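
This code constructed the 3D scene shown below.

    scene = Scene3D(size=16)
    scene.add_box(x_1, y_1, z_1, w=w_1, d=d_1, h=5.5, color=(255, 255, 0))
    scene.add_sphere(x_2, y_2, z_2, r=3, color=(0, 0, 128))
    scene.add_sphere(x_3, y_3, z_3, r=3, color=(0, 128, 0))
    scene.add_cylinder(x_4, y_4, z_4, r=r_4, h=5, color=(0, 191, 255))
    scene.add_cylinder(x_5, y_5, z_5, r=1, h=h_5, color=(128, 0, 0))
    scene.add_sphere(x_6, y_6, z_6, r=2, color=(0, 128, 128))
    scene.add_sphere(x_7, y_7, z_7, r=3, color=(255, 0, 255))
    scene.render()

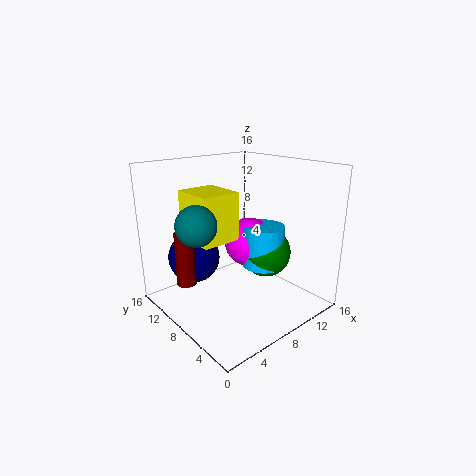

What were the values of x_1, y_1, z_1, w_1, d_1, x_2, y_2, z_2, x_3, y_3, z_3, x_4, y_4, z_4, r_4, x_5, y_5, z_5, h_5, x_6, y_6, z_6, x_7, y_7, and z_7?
x_1 = 4
y_1 = 8.5
z_1 = 7.5
w_1 = 4.5
d_1 = 5
x_2 = 5
y_2 = 12.5
z_2 = 5
x_3 = 12.5
y_3 = 8
z_3 = 5
x_4 = 12
y_4 = 8
z_4 = 3.5
r_4 = 2.5
x_5 = 1.5
y_5 = 8.5
z_5 = 4.5
h_5 = 5.5
x_6 = 2
y_6 = 7
z_6 = 11
x_7 = 11.5
y_7 = 10
z_7 = 6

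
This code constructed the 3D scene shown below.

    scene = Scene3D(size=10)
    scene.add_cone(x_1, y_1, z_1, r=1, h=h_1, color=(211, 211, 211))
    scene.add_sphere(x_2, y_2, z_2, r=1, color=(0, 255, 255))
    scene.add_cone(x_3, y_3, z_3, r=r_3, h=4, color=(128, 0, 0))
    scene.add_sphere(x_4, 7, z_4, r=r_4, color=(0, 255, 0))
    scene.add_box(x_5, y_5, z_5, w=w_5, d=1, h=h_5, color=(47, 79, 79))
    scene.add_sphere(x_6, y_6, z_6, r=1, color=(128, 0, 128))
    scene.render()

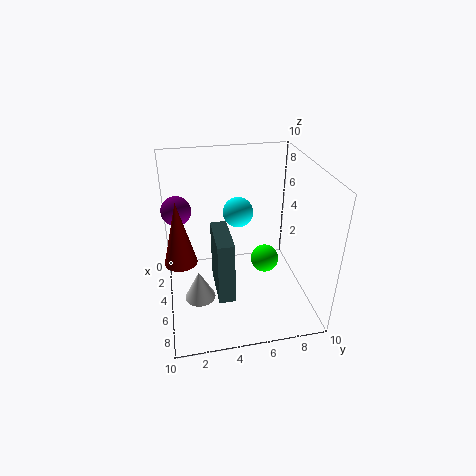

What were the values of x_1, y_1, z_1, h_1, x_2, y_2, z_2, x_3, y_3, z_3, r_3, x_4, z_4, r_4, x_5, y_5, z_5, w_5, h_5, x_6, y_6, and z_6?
x_1 = 7, y_1 = 2, z_1 = 2, h_1 = 2, x_2 = 5, y_2 = 5, z_2 = 7, x_3 = 7, y_3 = 1, z_3 = 5, r_3 = 1, x_4 = 5, z_4 = 3, r_4 = 1, x_5 = 6, y_5 = 3, z_5 = 3, w_5 = 3, h_5 = 4, x_6 = 4, y_6 = 1, z_6 = 7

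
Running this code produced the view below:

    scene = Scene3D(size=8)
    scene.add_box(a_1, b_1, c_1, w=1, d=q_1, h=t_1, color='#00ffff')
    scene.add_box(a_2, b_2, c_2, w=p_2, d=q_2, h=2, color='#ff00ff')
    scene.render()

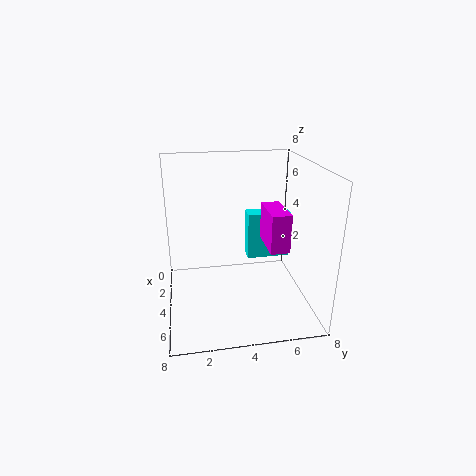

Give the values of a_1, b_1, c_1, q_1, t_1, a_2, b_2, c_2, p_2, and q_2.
a_1 = 2.25; b_1 = 4.75; c_1 = 2.25; q_1 = 2.5; t_1 = 2.75; a_2 = 4; b_2 = 5.25; c_2 = 4; p_2 = 2.25; q_2 = 1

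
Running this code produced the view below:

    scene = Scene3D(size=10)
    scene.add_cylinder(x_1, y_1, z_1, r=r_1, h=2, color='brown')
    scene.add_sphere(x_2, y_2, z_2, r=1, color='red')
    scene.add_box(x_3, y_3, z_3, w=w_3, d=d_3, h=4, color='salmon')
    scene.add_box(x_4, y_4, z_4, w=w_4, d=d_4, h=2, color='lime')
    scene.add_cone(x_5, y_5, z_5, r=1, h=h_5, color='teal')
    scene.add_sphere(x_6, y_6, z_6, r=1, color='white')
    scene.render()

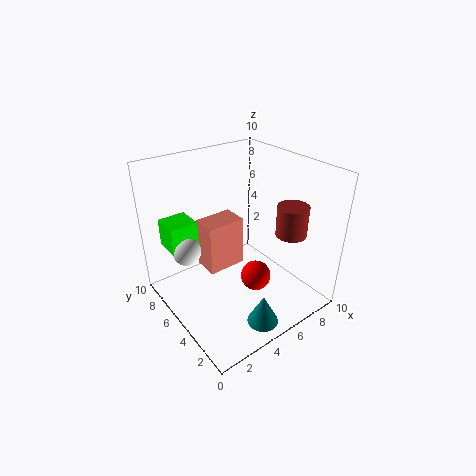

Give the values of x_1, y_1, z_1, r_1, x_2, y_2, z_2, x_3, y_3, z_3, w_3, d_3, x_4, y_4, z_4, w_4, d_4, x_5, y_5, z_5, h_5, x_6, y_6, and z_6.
x_1 = 7, y_1 = 2, z_1 = 6, r_1 = 1, x_2 = 5, y_2 = 3, z_2 = 3, x_3 = 4, y_3 = 7, z_3 = 1, w_3 = 3, d_3 = 2, x_4 = 1, y_4 = 7, z_4 = 4, w_4 = 2, d_4 = 2, x_5 = 4, y_5 = 1, z_5 = 1, h_5 = 2, x_6 = 2, y_6 = 7, z_6 = 4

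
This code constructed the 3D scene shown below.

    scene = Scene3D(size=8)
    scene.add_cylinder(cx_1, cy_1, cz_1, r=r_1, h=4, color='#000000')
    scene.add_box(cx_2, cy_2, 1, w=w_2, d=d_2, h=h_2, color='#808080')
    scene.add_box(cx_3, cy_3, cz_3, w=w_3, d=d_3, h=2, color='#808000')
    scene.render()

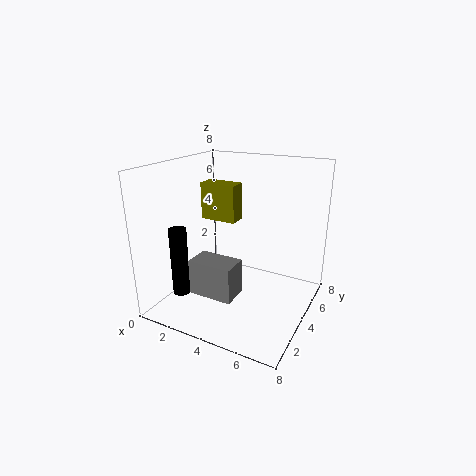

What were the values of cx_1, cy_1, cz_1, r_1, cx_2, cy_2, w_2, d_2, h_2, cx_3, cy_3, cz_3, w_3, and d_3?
cx_1 = 1, cy_1 = 2.5, cz_1 = 0.5, r_1 = 0.5, cx_2 = 2, cy_2 = 2, w_2 = 2.5, d_2 = 1.5, h_2 = 2, cx_3 = 2, cy_3 = 3.5, cz_3 = 5, w_3 = 2, d_3 = 1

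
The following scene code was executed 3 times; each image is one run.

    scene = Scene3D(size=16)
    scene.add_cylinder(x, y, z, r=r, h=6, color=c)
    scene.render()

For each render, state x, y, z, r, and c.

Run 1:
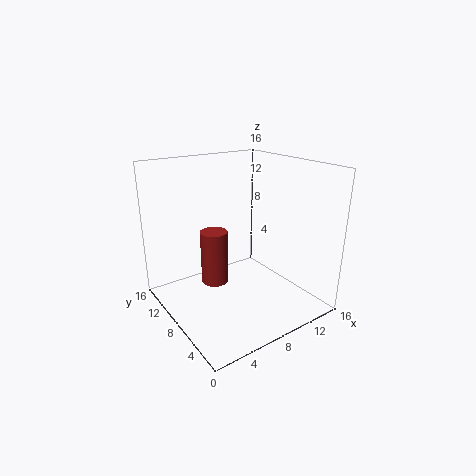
x = 5.5, y = 9, z = 3, r = 1.5, c = 'brown'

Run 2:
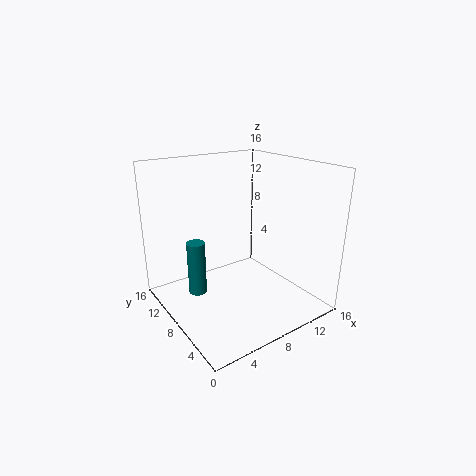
x = 3.5, y = 9.5, z = 2, r = 1, c = 'teal'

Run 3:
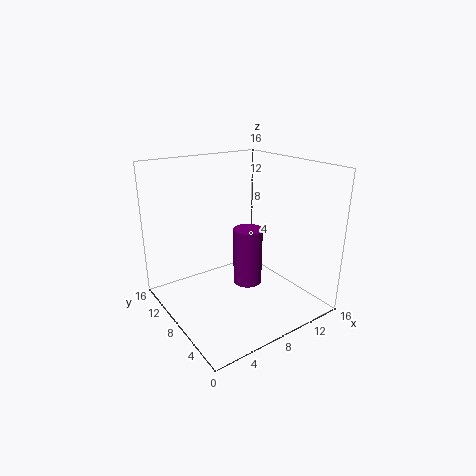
x = 7.5, y = 5.5, z = 4, r = 1.5, c = 'purple'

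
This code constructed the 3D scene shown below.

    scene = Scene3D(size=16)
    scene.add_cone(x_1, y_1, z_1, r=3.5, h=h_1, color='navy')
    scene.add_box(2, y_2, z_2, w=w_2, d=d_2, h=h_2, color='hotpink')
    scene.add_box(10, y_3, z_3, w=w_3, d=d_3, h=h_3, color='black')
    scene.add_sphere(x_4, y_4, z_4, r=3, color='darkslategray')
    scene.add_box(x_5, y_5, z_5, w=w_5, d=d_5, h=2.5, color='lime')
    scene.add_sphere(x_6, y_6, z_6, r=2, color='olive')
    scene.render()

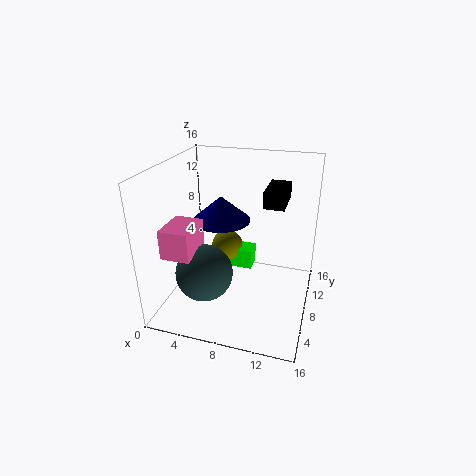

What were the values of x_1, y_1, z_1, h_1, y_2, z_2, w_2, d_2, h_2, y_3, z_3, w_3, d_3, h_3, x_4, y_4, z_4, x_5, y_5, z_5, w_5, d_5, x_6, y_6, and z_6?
x_1 = 5; y_1 = 11; z_1 = 8.5; h_1 = 3; y_2 = 1.5; z_2 = 8; w_2 = 3; d_2 = 4; h_2 = 3; y_3 = 11; z_3 = 10.5; w_3 = 2.5; d_3 = 5; h_3 = 2; x_4 = 5.5; y_4 = 4; z_4 = 5.5; x_5 = 3; y_5 = 12; z_5 = 1.5; w_5 = 5.5; d_5 = 2.5; x_6 = 5; y_6 = 13; z_6 = 4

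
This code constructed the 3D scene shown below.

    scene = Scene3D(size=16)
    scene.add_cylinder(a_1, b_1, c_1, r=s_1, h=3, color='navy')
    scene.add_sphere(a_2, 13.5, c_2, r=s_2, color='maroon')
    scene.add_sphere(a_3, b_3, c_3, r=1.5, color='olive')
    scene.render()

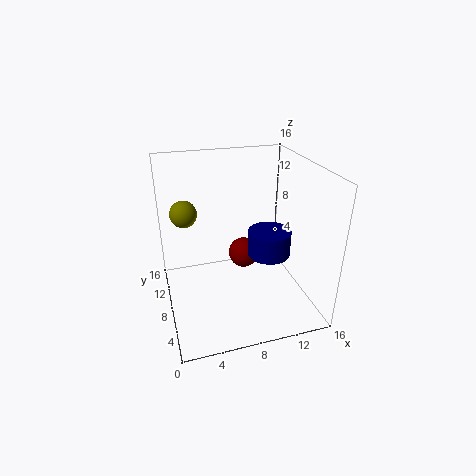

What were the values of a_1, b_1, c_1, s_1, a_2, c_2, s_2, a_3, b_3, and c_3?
a_1 = 12
b_1 = 8.5
c_1 = 5
s_1 = 2.5
a_2 = 10.5
c_2 = 2.5
s_2 = 2
a_3 = 2.5
b_3 = 10.5
c_3 = 10.5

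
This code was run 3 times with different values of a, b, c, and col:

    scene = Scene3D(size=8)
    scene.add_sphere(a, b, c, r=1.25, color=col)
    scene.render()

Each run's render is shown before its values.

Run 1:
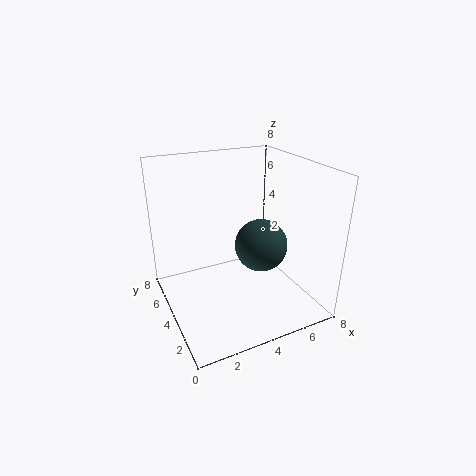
a = 4, b = 1.5, c = 4.75, col = 'darkslategray'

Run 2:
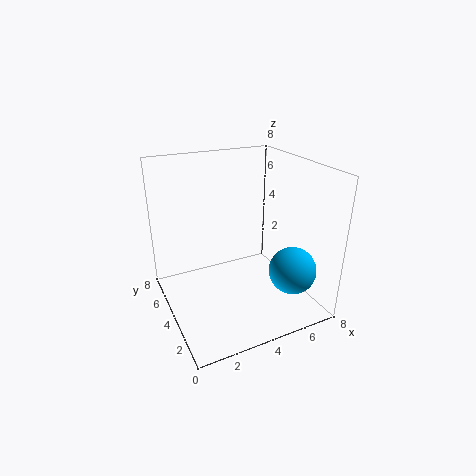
a = 6, b = 1.5, c = 2.75, col = 'deepskyblue'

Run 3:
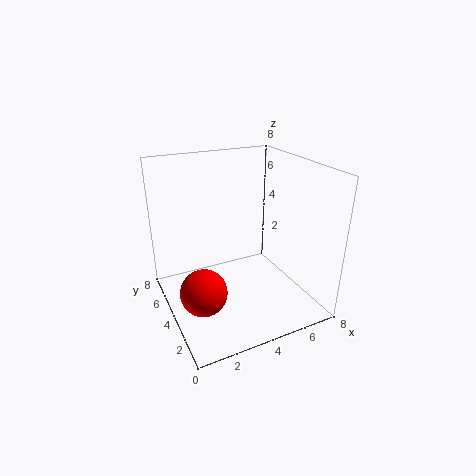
a = 1.5, b = 3, c = 1.75, col = 'red'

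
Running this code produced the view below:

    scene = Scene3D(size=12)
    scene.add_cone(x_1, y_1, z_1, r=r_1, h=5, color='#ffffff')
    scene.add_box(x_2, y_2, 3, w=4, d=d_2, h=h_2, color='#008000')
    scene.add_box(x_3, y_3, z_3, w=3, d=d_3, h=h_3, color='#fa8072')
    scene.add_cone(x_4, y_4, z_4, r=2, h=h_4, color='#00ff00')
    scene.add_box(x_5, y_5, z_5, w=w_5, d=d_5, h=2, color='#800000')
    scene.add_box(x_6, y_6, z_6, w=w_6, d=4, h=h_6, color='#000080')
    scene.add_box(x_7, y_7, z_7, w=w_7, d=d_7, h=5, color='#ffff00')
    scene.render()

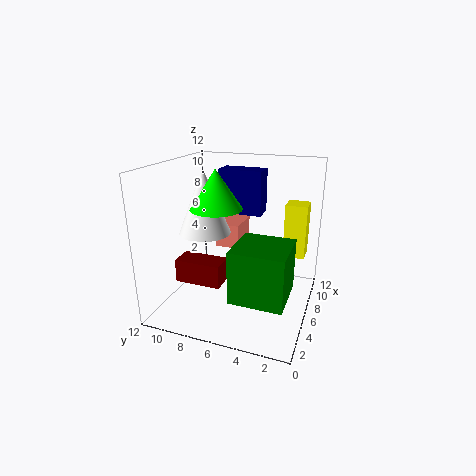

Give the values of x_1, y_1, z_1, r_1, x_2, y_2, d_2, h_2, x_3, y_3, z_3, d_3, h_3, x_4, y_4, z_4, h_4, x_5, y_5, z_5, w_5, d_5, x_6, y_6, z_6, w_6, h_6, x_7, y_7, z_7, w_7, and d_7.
x_1 = 4; y_1 = 8; z_1 = 7; r_1 = 2; x_2 = 1; y_2 = 1; d_2 = 4; h_2 = 4; x_3 = 6; y_3 = 6; z_3 = 5; d_3 = 2; h_3 = 2; x_4 = 4; y_4 = 7; z_4 = 9; h_4 = 3; x_5 = 4; y_5 = 7; z_5 = 2; w_5 = 2; d_5 = 4; x_6 = 9; y_6 = 5; z_6 = 7; w_6 = 2; h_6 = 4; x_7 = 10; y_7 = 1; z_7 = 3; w_7 = 2; d_7 = 2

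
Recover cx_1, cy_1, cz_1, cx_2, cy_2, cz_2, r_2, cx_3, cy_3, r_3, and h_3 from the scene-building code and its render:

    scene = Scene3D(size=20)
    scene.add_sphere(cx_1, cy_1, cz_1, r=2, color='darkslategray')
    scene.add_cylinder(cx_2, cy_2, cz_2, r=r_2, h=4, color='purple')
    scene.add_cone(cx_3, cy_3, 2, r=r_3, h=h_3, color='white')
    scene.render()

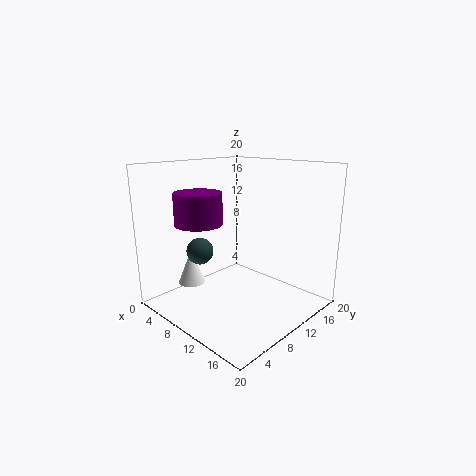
cx_1 = 4, cy_1 = 8, cz_1 = 7, cx_2 = 9, cy_2 = 4, cz_2 = 13, r_2 = 3, cx_3 = 3, cy_3 = 7, r_3 = 2, h_3 = 5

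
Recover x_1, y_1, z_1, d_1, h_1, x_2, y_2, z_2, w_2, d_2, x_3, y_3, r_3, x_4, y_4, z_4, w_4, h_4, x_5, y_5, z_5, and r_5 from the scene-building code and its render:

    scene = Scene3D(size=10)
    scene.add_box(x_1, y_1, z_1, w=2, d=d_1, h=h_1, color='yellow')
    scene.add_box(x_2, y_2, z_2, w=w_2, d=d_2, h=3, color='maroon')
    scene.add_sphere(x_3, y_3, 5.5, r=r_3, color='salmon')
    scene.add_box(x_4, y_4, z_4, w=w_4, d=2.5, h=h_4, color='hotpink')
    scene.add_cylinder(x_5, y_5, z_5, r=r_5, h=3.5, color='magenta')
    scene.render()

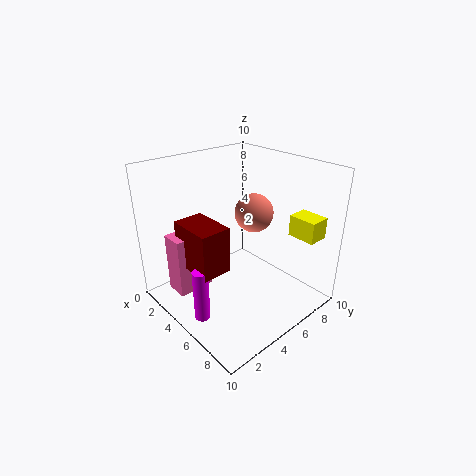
x_1 = 7, y_1 = 8, z_1 = 5, d_1 = 1.5, h_1 = 1.5, x_2 = 3.5, y_2 = 1, z_2 = 4, w_2 = 3, d_2 = 2, x_3 = 3.5, y_3 = 8, r_3 = 1.5, x_4 = 3, y_4 = 0.5, z_4 = 2, w_4 = 1.5, h_4 = 4, x_5 = 6, y_5 = 1, z_5 = 1, r_5 = 0.5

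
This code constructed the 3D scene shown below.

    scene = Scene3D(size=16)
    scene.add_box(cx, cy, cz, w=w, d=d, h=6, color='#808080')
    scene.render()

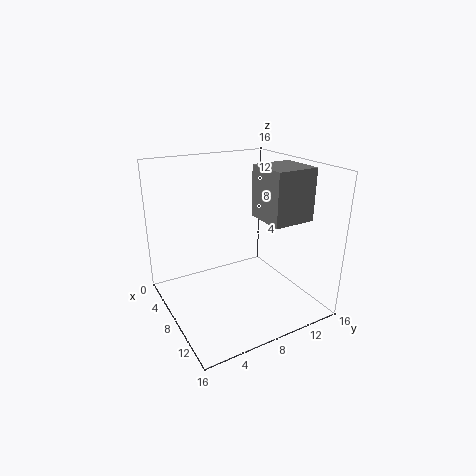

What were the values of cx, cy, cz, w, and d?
cx = 6
cy = 11
cz = 9.5
w = 5
d = 5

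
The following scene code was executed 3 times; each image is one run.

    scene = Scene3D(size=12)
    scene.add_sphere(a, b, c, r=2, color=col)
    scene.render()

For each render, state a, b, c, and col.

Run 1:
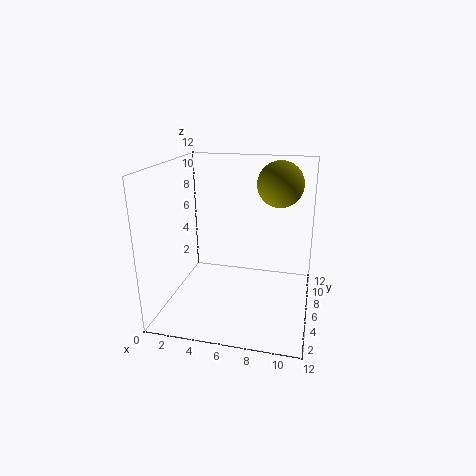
a = 9; b = 9; c = 10; col = 'olive'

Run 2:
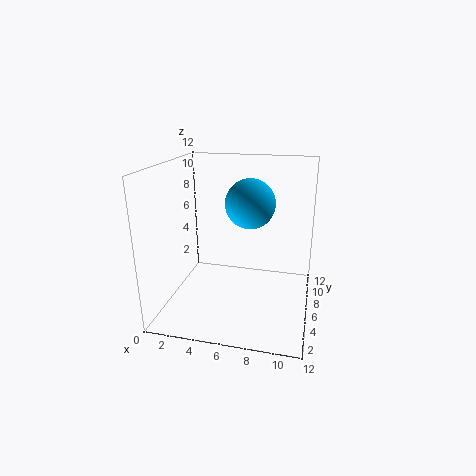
a = 7; b = 6; c = 9; col = 'deepskyblue'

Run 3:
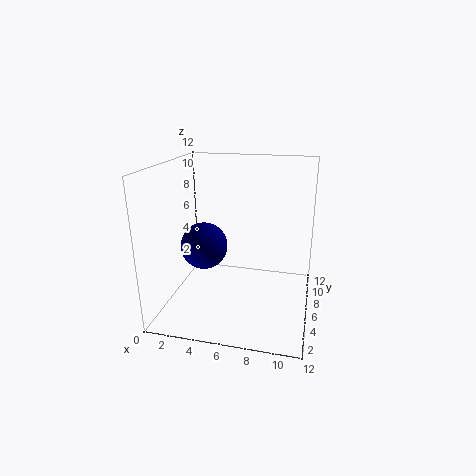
a = 3; b = 6; c = 5; col = 'navy'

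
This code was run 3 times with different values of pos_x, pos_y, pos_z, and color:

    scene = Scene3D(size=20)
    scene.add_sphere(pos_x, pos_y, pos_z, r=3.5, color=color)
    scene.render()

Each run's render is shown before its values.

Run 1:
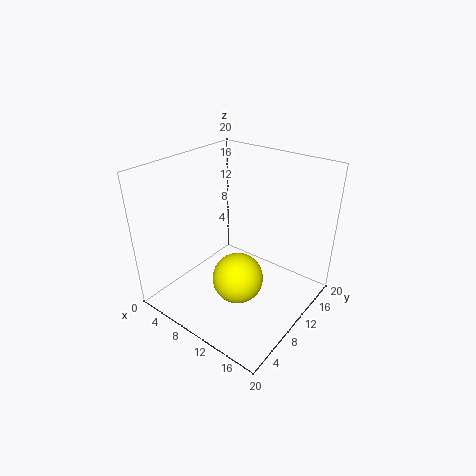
pos_x = 11.5; pos_y = 8; pos_z = 5; color = 'yellow'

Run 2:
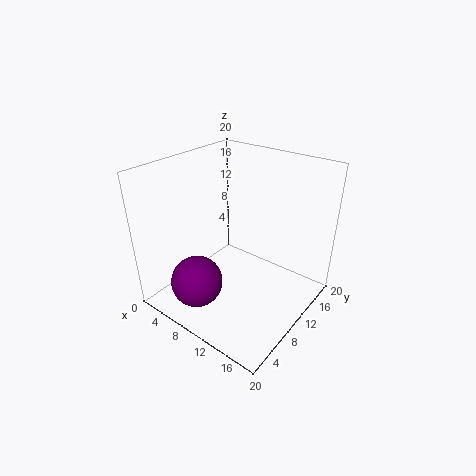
pos_x = 7.5; pos_y = 4; pos_z = 5; color = 'purple'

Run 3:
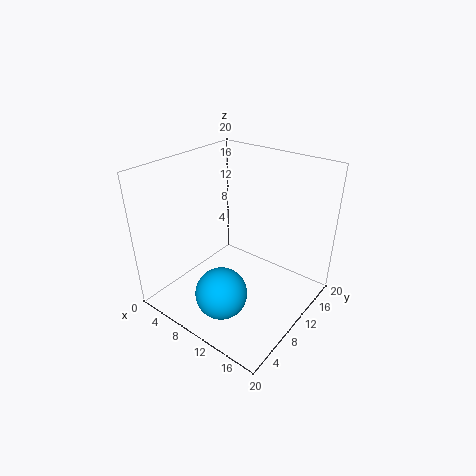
pos_x = 11; pos_y = 5; pos_z = 4; color = 'deepskyblue'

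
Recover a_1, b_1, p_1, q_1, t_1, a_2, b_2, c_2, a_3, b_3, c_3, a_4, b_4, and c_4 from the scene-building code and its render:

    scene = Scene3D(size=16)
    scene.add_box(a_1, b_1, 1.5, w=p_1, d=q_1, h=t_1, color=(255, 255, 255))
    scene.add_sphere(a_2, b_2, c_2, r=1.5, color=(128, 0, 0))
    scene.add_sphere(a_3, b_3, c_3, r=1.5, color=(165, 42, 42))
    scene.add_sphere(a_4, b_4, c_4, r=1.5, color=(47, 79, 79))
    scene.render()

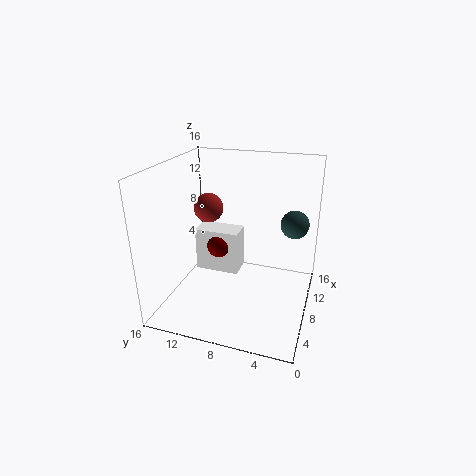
a_1 = 10.5, b_1 = 9, p_1 = 3, q_1 = 5.5, t_1 = 5.5, a_2 = 11, b_2 = 11.5, c_2 = 5, a_3 = 6, b_3 = 10.5, c_3 = 12, a_4 = 9, b_4 = 2, c_4 = 10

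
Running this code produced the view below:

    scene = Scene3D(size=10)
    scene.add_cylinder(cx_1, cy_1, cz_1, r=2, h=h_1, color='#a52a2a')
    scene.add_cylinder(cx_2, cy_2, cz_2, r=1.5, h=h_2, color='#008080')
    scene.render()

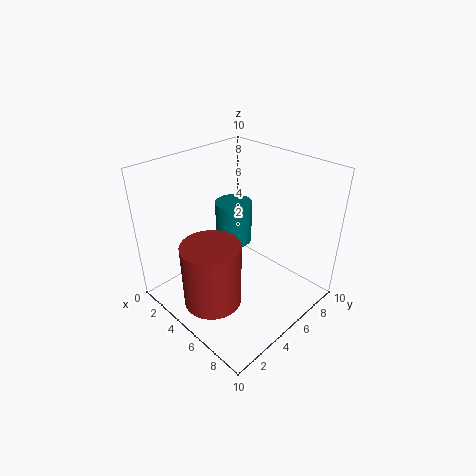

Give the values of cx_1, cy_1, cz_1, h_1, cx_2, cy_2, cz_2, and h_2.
cx_1 = 5, cy_1 = 2.5, cz_1 = 1, h_1 = 4.5, cx_2 = 1.5, cy_2 = 8, cz_2 = 2, h_2 = 3.5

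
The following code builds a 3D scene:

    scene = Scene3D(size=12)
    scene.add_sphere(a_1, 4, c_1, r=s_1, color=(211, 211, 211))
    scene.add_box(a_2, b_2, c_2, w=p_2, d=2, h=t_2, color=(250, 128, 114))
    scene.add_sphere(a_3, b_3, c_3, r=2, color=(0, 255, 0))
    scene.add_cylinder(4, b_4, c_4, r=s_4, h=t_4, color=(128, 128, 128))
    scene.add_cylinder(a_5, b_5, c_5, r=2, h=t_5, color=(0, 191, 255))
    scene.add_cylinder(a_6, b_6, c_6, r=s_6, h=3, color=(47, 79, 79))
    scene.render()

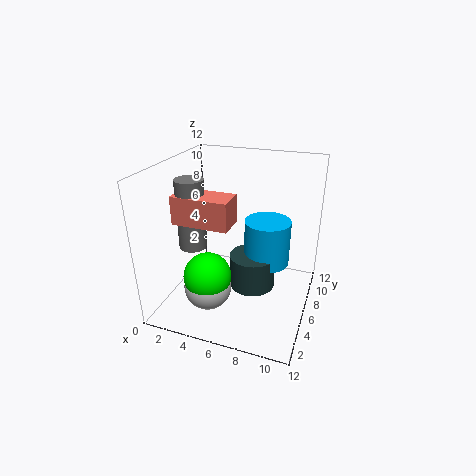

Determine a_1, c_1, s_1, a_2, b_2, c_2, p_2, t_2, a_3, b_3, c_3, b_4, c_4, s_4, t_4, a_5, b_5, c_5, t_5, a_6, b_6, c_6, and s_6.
a_1 = 4, c_1 = 2, s_1 = 2, a_2 = 3, b_2 = 1, c_2 = 9, p_2 = 4, t_2 = 2, a_3 = 4, b_3 = 4, c_3 = 3, b_4 = 2, c_4 = 7, s_4 = 1, t_4 = 5, a_5 = 8, b_5 = 8, c_5 = 3, t_5 = 4, a_6 = 7, b_6 = 7, c_6 = 1, s_6 = 2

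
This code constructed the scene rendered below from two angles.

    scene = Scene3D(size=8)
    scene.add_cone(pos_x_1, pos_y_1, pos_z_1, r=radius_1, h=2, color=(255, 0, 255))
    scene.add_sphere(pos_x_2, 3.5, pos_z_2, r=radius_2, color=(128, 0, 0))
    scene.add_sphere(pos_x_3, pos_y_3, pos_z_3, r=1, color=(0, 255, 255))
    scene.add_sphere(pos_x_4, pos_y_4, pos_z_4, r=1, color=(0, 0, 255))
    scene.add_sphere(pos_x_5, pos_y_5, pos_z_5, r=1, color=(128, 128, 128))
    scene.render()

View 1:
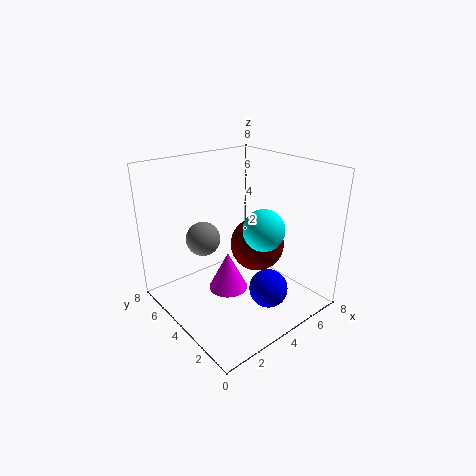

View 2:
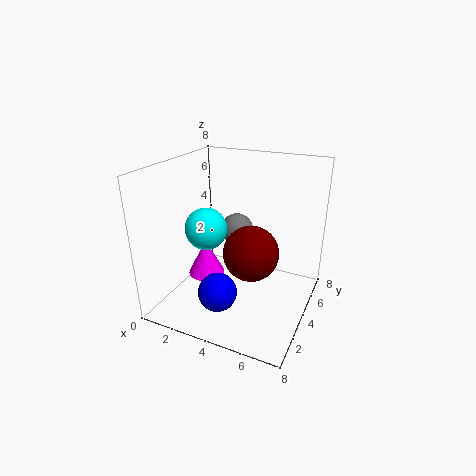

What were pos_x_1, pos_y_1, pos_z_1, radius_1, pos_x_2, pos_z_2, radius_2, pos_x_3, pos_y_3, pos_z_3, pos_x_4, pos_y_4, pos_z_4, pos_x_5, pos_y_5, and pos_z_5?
pos_x_1 = 2.5; pos_y_1 = 3; pos_z_1 = 2; radius_1 = 1; pos_x_2 = 5; pos_z_2 = 3.5; radius_2 = 1.5; pos_x_3 = 3.5; pos_y_3 = 1.5; pos_z_3 = 5.5; pos_x_4 = 4; pos_y_4 = 1.5; pos_z_4 = 2; pos_x_5 = 3; pos_y_5 = 6; pos_z_5 = 3.5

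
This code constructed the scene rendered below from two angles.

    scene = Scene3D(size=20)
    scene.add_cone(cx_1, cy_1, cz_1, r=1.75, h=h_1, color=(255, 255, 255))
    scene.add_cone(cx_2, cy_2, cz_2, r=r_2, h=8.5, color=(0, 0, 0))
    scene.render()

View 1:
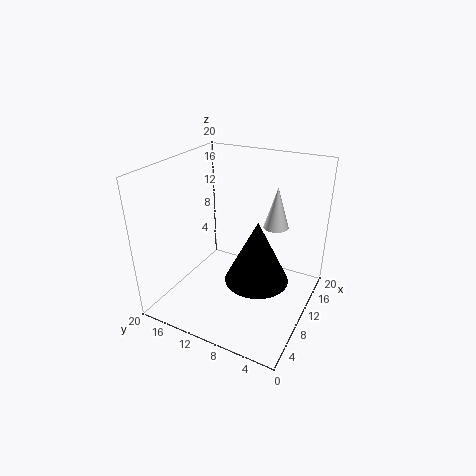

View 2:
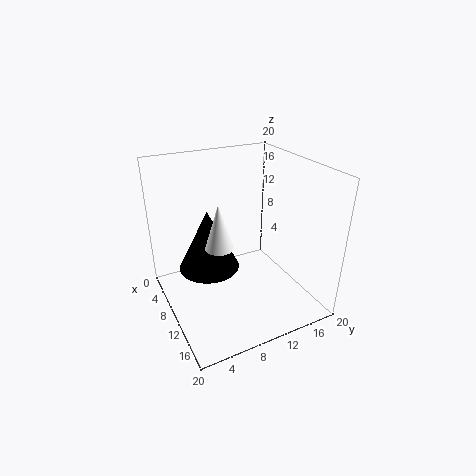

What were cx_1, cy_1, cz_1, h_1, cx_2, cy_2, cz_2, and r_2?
cx_1 = 13.25, cy_1 = 5.75, cz_1 = 11.25, h_1 = 5.75, cx_2 = 8.25, cy_2 = 6.25, cz_2 = 5.5, r_2 = 4.25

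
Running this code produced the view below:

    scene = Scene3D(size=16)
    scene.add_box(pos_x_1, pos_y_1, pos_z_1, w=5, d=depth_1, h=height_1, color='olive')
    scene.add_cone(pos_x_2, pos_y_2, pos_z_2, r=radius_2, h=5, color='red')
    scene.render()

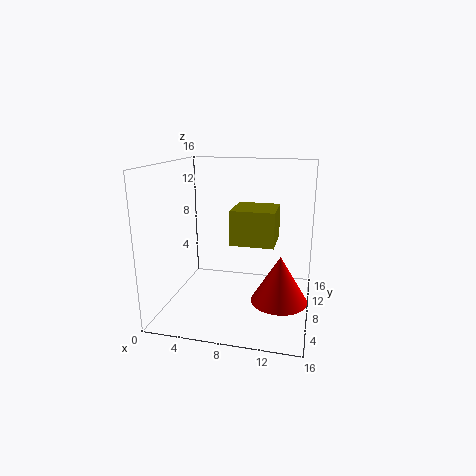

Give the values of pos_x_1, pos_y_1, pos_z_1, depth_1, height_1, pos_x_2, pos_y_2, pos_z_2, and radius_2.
pos_x_1 = 7, pos_y_1 = 8, pos_z_1 = 7, depth_1 = 5, height_1 = 4, pos_x_2 = 13, pos_y_2 = 6, pos_z_2 = 2, radius_2 = 3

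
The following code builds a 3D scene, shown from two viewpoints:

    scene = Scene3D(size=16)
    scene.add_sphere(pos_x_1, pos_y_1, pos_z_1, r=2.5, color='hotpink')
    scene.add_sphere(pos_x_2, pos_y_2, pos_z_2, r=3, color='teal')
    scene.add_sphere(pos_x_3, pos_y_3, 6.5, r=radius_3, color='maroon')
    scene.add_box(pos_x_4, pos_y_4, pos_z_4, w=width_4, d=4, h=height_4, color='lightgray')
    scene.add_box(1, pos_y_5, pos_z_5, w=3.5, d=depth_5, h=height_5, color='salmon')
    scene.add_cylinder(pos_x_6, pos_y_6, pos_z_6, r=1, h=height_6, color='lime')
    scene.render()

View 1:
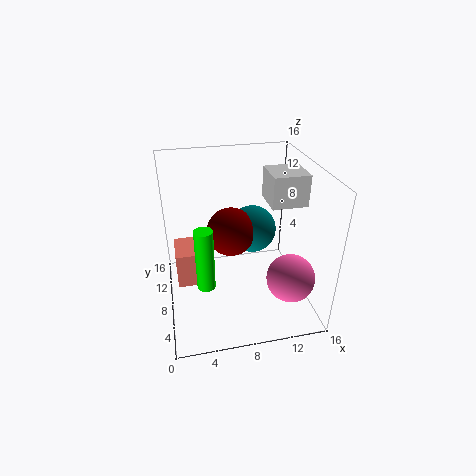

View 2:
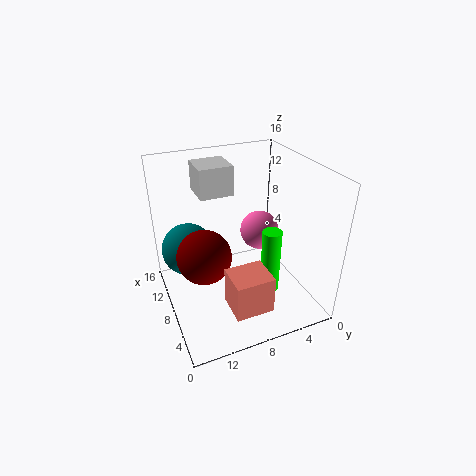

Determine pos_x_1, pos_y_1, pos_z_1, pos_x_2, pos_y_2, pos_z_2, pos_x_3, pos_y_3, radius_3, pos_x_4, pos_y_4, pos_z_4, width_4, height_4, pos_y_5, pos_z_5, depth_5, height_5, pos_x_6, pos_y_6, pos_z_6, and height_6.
pos_x_1 = 12.5
pos_y_1 = 3
pos_z_1 = 5.5
pos_x_2 = 11
pos_y_2 = 13
pos_z_2 = 6
pos_x_3 = 8
pos_y_3 = 12
radius_3 = 3
pos_x_4 = 11.5
pos_y_4 = 7
pos_z_4 = 11.5
width_4 = 4
height_4 = 3.5
pos_y_5 = 7
pos_z_5 = 3
depth_5 = 4
height_5 = 4
pos_x_6 = 4
pos_y_6 = 6
pos_z_6 = 3.5
height_6 = 7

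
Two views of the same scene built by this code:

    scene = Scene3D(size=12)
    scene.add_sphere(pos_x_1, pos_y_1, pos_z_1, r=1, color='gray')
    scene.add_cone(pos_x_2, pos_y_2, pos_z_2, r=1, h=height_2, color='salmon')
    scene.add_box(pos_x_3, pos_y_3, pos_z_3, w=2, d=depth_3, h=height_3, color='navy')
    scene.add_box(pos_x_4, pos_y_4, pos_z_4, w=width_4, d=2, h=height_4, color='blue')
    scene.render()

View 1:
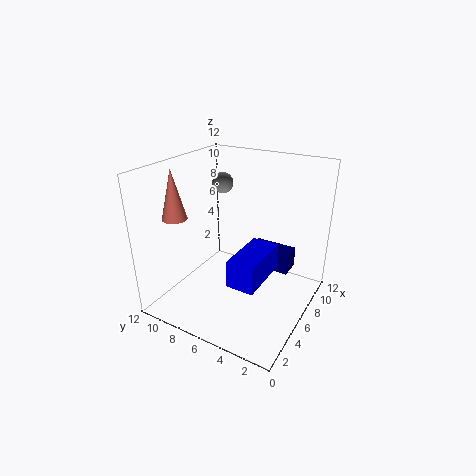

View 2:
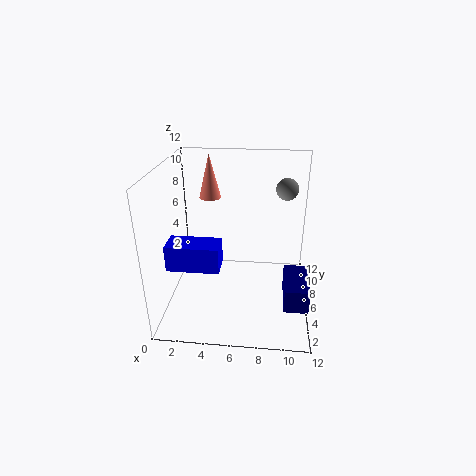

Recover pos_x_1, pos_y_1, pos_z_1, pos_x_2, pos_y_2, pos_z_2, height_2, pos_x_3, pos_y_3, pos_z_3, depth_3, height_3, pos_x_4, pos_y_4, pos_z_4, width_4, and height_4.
pos_x_1 = 10
pos_y_1 = 10
pos_z_1 = 9
pos_x_2 = 3
pos_y_2 = 10
pos_z_2 = 8
height_2 = 4
pos_x_3 = 10
pos_y_3 = 3
pos_z_3 = 1
depth_3 = 4
height_3 = 2
pos_x_4 = 1
pos_y_4 = 2
pos_z_4 = 5
width_4 = 4
height_4 = 2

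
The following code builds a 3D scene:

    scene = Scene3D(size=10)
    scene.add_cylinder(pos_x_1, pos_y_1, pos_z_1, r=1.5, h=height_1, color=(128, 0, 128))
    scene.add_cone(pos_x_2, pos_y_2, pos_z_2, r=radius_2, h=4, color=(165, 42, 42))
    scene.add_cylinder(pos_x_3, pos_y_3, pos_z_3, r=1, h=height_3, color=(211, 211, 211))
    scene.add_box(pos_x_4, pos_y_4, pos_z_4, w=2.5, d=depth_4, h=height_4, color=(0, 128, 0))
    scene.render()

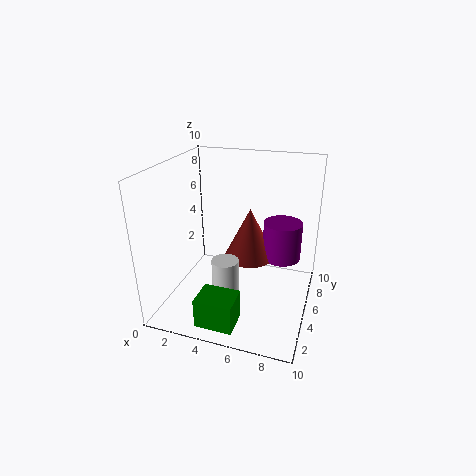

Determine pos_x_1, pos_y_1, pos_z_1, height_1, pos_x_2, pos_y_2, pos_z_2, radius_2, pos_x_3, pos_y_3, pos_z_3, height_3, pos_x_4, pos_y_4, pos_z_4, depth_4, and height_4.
pos_x_1 = 7.5
pos_y_1 = 8.5
pos_z_1 = 2
height_1 = 3
pos_x_2 = 5
pos_y_2 = 8
pos_z_2 = 2
radius_2 = 2
pos_x_3 = 4
pos_y_3 = 5
pos_z_3 = 0.5
height_3 = 2.5
pos_x_4 = 3.5
pos_y_4 = 0.5
pos_z_4 = 0.5
depth_4 = 2
height_4 = 2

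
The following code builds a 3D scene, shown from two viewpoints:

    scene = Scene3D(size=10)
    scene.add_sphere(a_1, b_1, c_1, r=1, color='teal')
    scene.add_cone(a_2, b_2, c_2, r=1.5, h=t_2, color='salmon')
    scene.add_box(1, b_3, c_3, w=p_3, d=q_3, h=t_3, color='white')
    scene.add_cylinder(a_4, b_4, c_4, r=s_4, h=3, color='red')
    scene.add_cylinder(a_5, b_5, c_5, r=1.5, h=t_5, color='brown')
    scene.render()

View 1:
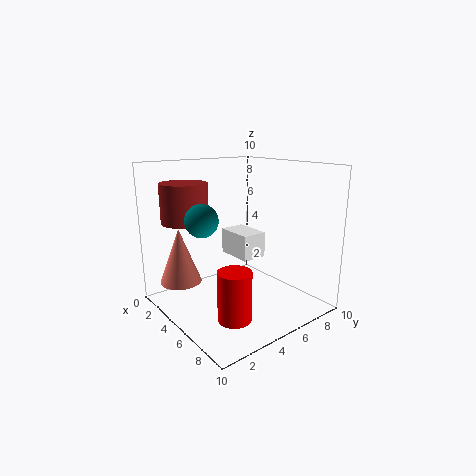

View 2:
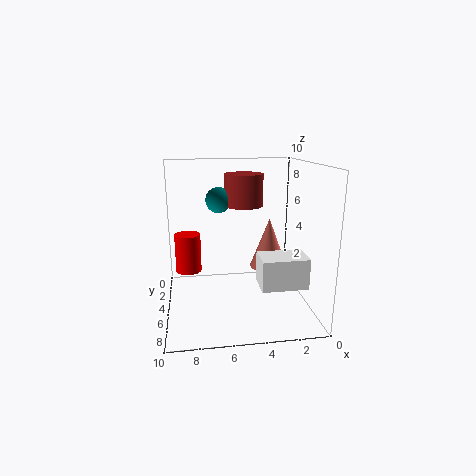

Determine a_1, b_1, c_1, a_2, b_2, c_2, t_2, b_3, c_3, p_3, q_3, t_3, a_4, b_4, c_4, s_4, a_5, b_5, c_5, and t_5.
a_1 = 6, b_1 = 1.5, c_1 = 7, a_2 = 2, b_2 = 2, c_2 = 1.5, t_2 = 4, b_3 = 6.5, c_3 = 2.5, p_3 = 3, q_3 = 2, t_3 = 2, a_4 = 8.5, b_4 = 2, c_4 = 1.5, s_4 = 1, a_5 = 4, b_5 = 1.5, c_5 = 6.5, t_5 = 2.5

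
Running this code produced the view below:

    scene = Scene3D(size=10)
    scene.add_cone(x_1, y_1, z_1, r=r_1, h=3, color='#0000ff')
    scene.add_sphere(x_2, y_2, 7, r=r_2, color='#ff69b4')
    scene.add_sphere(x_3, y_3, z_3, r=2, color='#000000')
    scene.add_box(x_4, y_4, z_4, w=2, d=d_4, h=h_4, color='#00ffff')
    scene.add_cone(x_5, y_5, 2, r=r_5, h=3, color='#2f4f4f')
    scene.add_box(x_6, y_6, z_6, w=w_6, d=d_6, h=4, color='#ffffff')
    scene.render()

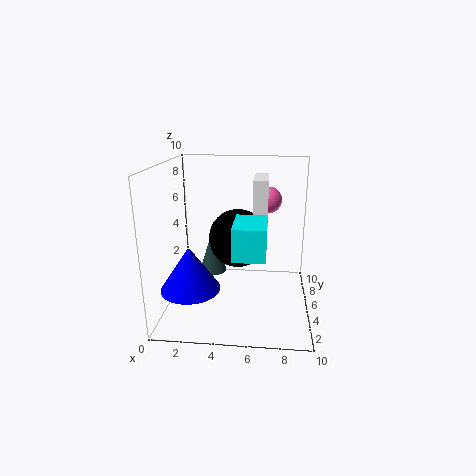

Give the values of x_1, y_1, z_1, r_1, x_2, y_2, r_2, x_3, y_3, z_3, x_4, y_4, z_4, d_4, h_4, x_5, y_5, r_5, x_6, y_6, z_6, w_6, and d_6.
x_1 = 2
y_1 = 3
z_1 = 2
r_1 = 2
x_2 = 7
y_2 = 8
r_2 = 1
x_3 = 5
y_3 = 5
z_3 = 5
x_4 = 5
y_4 = 1
z_4 = 5
d_4 = 3
h_4 = 2
x_5 = 3
y_5 = 6
r_5 = 1
x_6 = 6
y_6 = 5
z_6 = 5
w_6 = 1
d_6 = 3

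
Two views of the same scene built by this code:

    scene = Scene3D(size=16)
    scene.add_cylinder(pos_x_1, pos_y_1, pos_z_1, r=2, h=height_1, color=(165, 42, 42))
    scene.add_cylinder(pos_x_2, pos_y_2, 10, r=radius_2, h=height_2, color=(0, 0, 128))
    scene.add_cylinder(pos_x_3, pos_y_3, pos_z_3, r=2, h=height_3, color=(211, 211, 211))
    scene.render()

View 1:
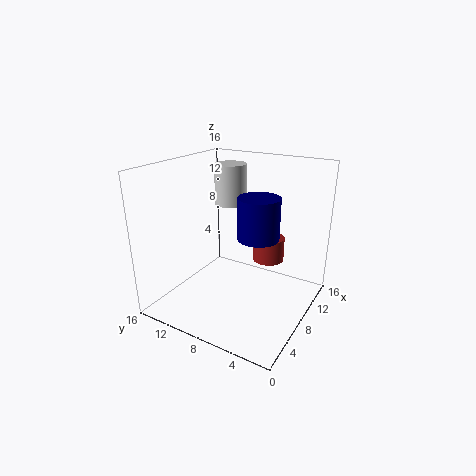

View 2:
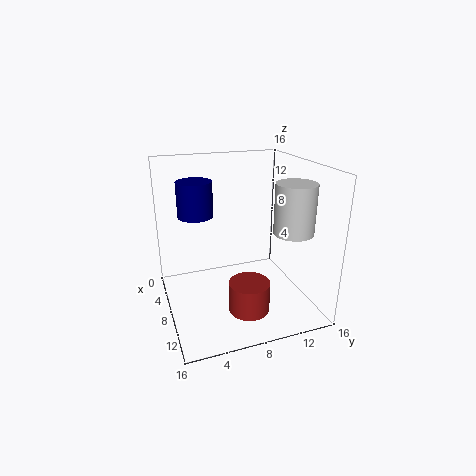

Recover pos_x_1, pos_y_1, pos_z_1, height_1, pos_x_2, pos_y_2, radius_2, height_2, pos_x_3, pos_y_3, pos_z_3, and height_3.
pos_x_1 = 14
pos_y_1 = 7
pos_z_1 = 3
height_1 = 3
pos_x_2 = 5
pos_y_2 = 4
radius_2 = 2
height_2 = 4
pos_x_3 = 13
pos_y_3 = 12
pos_z_3 = 10
height_3 = 5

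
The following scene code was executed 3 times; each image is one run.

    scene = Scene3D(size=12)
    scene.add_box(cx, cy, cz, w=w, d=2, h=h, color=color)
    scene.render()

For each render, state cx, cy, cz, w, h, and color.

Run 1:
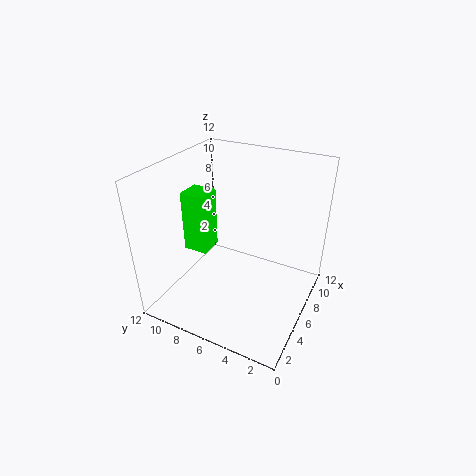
cx = 4, cy = 8, cz = 5, w = 2, h = 5, color = 'lime'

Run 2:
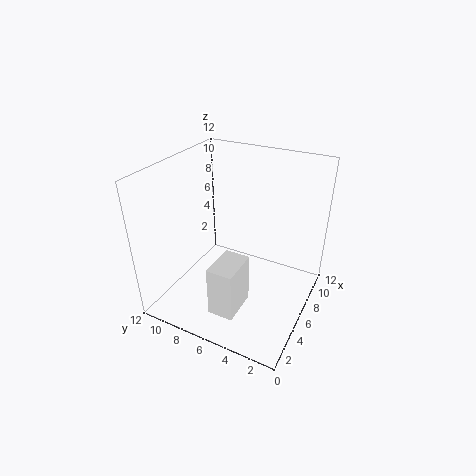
cx = 1, cy = 4, cz = 2, w = 3, h = 4, color = 'white'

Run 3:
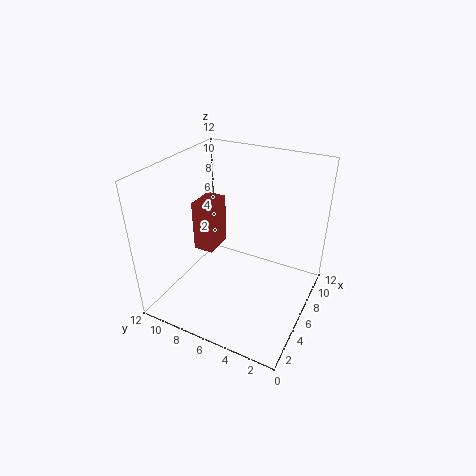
cx = 8, cy = 10, cz = 2, w = 3, h = 5, color = 'brown'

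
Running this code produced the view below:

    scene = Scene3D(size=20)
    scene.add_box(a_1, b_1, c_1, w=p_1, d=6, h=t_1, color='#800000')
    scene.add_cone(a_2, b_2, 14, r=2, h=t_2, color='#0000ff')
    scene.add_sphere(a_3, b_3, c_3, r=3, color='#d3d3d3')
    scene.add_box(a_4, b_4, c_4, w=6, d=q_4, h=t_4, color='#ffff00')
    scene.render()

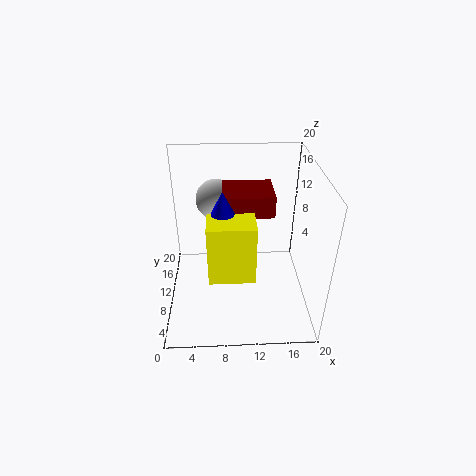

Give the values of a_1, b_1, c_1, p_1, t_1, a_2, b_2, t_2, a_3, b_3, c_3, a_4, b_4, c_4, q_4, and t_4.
a_1 = 8, b_1 = 10, c_1 = 13, p_1 = 7, t_1 = 3, a_2 = 8, b_2 = 8, t_2 = 4, a_3 = 7, b_3 = 16, c_3 = 13, a_4 = 6, b_4 = 4, c_4 = 7, q_4 = 4, t_4 = 8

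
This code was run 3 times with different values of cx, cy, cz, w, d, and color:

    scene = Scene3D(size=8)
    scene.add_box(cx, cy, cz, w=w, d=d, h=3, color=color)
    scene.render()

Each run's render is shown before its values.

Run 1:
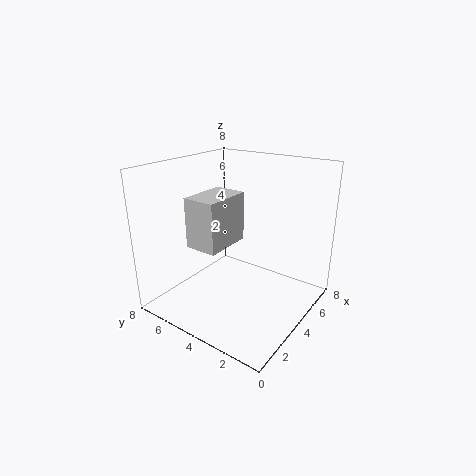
cx = 3, cy = 5, cz = 3, w = 3, d = 2, color = 'lightgray'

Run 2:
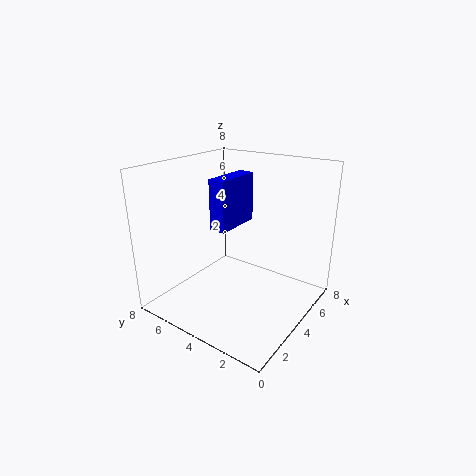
cx = 4, cy = 5, cz = 4, w = 3, d = 1, color = 'blue'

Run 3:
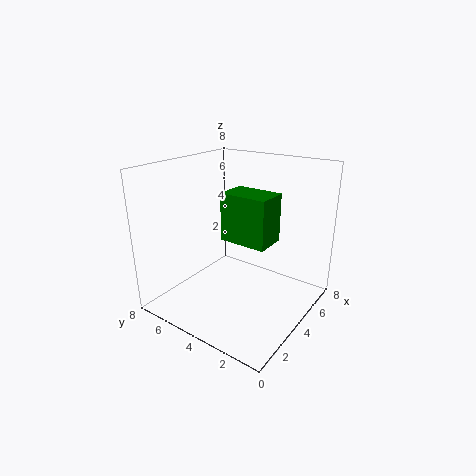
cx = 5, cy = 3, cz = 3, w = 2, d = 3, color = 'green'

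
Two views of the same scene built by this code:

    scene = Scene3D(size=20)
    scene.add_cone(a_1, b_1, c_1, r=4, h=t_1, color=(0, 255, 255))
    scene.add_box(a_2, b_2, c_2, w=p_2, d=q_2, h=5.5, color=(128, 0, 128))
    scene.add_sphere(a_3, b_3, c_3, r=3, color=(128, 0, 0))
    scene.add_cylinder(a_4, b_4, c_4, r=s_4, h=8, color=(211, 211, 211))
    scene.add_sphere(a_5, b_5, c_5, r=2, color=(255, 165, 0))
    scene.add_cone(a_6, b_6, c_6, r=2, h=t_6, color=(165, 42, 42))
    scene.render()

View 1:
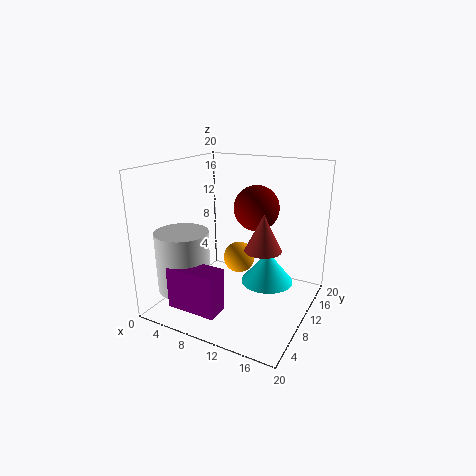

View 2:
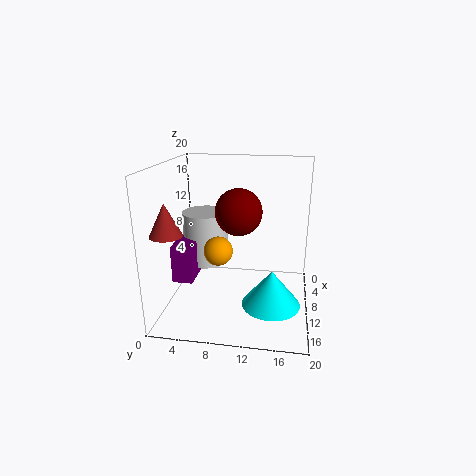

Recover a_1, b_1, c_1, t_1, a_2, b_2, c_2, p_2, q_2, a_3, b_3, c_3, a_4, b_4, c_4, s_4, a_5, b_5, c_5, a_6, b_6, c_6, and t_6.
a_1 = 12.5, b_1 = 15, c_1 = 1.5, t_1 = 5, a_2 = 5, b_2 = 0.5, c_2 = 3, p_2 = 6.5, q_2 = 3, a_3 = 12.5, b_3 = 10.5, c_3 = 14.5, a_4 = 5, b_4 = 4, c_4 = 4, s_4 = 3.5, a_5 = 11.5, b_5 = 7.5, c_5 = 8.5, a_6 = 17, b_6 = 2.5, c_6 = 12.5, t_6 = 4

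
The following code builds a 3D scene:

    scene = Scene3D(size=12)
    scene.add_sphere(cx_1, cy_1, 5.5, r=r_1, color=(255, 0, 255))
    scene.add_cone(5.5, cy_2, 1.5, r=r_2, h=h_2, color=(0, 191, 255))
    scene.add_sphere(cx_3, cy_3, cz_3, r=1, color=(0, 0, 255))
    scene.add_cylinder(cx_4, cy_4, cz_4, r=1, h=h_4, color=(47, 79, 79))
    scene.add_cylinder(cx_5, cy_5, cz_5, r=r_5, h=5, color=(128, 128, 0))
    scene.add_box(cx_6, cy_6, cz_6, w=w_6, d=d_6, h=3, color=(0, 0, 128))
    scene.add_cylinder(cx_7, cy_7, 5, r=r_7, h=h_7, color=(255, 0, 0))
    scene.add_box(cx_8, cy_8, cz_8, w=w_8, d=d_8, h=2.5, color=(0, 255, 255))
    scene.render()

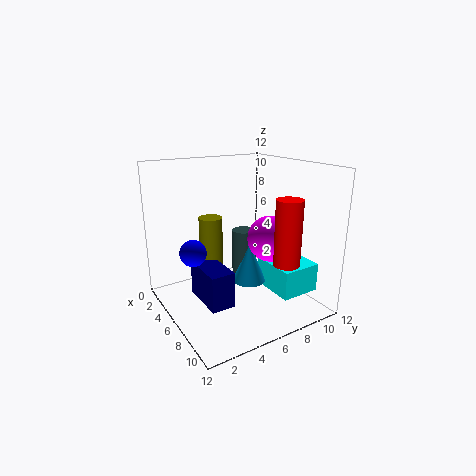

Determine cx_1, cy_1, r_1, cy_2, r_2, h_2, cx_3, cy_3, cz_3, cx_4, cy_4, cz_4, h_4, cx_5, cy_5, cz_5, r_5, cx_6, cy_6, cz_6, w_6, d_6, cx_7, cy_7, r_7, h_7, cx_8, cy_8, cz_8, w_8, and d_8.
cx_1 = 6.5
cy_1 = 9
r_1 = 2
cy_2 = 7.5
r_2 = 1.5
h_2 = 3.5
cx_3 = 7
cy_3 = 1.5
cz_3 = 6
cx_4 = 4.5
cy_4 = 7.5
cz_4 = 1
h_4 = 5
cx_5 = 4
cy_5 = 4.5
cz_5 = 2.5
r_5 = 1
cx_6 = 4
cy_6 = 2.5
cz_6 = 1
w_6 = 4
d_6 = 2
cx_7 = 10.5
cy_7 = 7.5
r_7 = 1
h_7 = 5
cx_8 = 5.5
cy_8 = 8.5
cz_8 = 1
w_8 = 4
d_8 = 3.5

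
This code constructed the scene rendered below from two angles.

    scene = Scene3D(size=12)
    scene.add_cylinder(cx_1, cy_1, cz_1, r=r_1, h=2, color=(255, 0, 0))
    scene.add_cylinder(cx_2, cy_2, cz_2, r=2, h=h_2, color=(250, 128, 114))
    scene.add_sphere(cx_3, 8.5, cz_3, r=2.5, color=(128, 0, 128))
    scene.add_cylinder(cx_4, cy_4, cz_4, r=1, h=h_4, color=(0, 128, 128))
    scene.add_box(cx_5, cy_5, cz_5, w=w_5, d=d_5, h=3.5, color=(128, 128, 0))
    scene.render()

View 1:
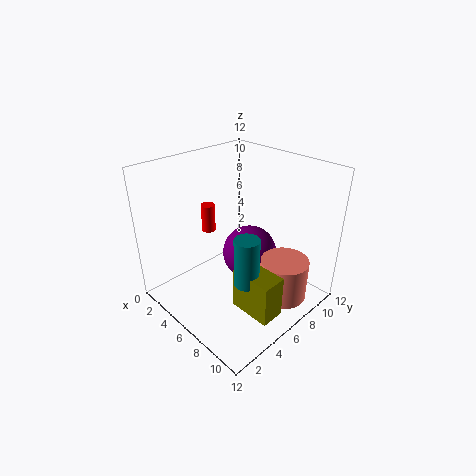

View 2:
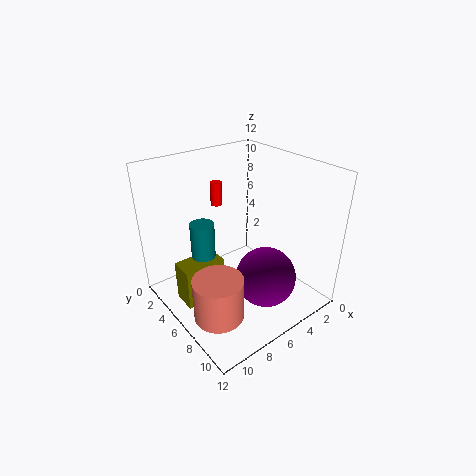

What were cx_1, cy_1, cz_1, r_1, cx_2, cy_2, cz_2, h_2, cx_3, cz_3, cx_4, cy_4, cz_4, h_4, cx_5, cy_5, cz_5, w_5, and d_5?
cx_1 = 6; cy_1 = 3; cz_1 = 8; r_1 = 0.5; cx_2 = 9.5; cy_2 = 8; cz_2 = 1; h_2 = 3.5; cx_3 = 5; cz_3 = 3; cx_4 = 8.5; cy_4 = 4.5; cz_4 = 3.5; h_4 = 4; cx_5 = 7.5; cy_5 = 4; cz_5 = 1; w_5 = 3.5; d_5 = 2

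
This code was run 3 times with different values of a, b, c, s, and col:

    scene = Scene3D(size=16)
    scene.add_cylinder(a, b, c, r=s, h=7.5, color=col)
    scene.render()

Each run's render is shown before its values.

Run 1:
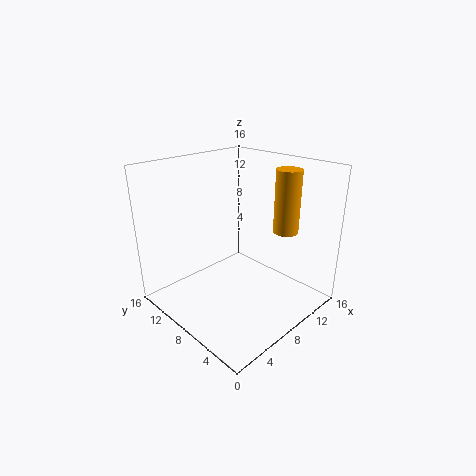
a = 14
b = 6
c = 7.5
s = 1.5
col = 'orange'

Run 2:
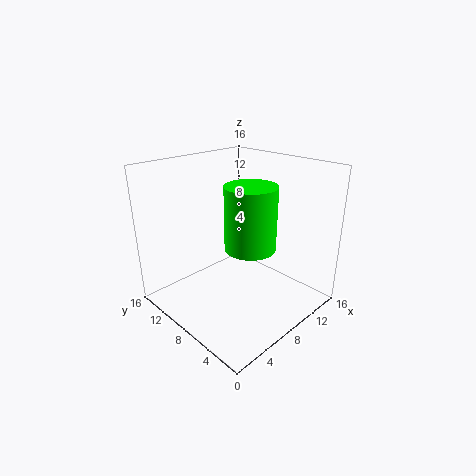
a = 10
b = 8
c = 6
s = 3
col = 'lime'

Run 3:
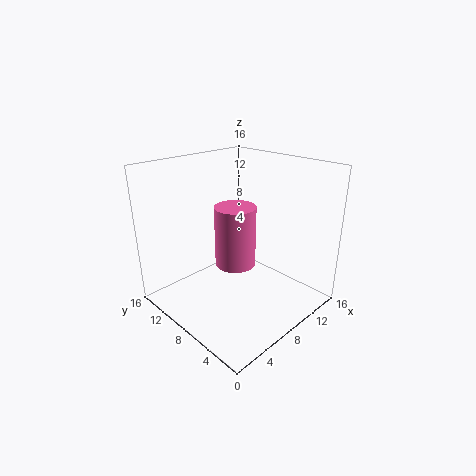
a = 10
b = 10.5
c = 3
s = 2.5
col = 'hotpink'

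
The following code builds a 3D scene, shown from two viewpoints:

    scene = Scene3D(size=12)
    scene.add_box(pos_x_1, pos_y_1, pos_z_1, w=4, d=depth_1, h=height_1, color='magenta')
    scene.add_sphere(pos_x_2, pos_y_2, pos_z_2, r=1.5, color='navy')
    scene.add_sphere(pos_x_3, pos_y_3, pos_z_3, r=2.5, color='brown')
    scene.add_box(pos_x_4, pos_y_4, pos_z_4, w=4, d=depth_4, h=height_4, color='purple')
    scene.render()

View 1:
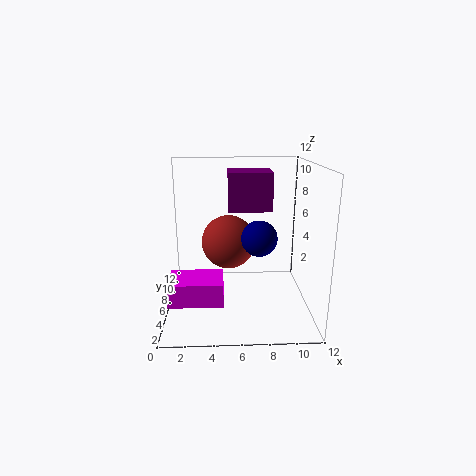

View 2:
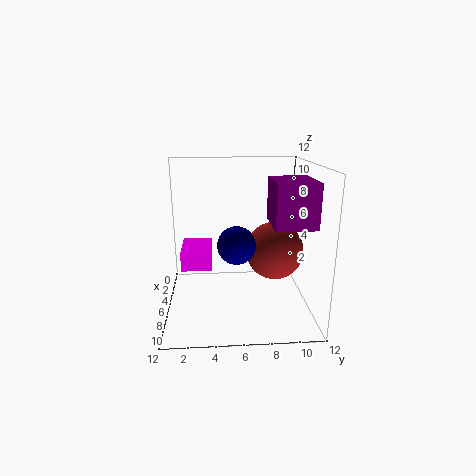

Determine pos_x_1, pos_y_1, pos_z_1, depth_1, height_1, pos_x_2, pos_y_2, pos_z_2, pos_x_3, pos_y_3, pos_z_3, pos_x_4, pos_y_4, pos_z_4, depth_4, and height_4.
pos_x_1 = 0.75
pos_y_1 = 1
pos_z_1 = 2.5
depth_1 = 2.75
height_1 = 1.75
pos_x_2 = 7.75
pos_y_2 = 5.75
pos_z_2 = 6
pos_x_3 = 5.25
pos_y_3 = 9.25
pos_z_3 = 4.5
pos_x_4 = 5.25
pos_y_4 = 8.5
pos_z_4 = 7.5
depth_4 = 3.25
height_4 = 3.5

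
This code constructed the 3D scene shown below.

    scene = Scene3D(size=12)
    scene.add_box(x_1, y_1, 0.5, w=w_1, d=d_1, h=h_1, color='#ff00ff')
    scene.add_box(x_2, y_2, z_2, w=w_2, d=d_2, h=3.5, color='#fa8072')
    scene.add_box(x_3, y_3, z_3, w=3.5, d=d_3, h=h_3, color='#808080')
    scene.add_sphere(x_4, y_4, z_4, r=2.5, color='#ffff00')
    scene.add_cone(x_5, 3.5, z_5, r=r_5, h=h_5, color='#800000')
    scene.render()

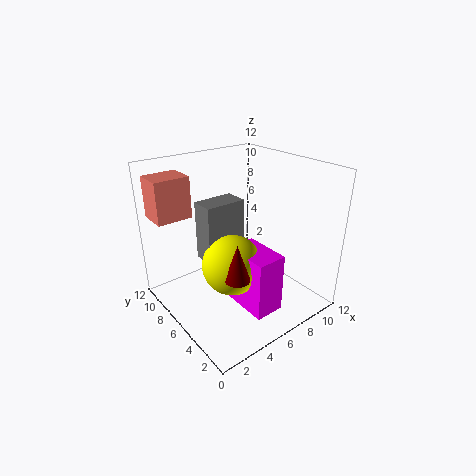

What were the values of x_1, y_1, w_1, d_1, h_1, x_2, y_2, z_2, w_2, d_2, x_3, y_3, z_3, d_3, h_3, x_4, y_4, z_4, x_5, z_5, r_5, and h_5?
x_1 = 5, y_1 = 2, w_1 = 2.5, d_1 = 4, h_1 = 5, x_2 = 0.5, y_2 = 9, z_2 = 7.5, w_2 = 3, d_2 = 2.5, x_3 = 3.5, y_3 = 6.5, z_3 = 4, d_3 = 2, h_3 = 5, x_4 = 5, y_4 = 5.5, z_4 = 4, x_5 = 4, z_5 = 4, r_5 = 1, h_5 = 3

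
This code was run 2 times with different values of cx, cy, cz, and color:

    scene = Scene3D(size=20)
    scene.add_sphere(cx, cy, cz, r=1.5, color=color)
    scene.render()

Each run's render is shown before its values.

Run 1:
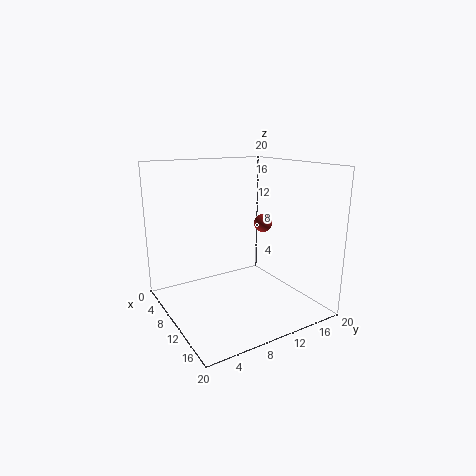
cx = 4; cy = 18.5; cz = 9.5; color = 'brown'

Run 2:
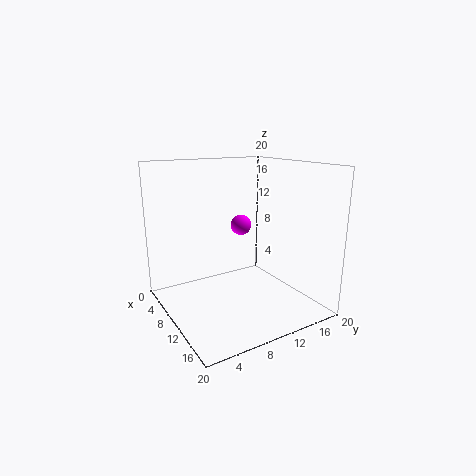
cx = 7.5; cy = 12; cz = 11; color = 'magenta'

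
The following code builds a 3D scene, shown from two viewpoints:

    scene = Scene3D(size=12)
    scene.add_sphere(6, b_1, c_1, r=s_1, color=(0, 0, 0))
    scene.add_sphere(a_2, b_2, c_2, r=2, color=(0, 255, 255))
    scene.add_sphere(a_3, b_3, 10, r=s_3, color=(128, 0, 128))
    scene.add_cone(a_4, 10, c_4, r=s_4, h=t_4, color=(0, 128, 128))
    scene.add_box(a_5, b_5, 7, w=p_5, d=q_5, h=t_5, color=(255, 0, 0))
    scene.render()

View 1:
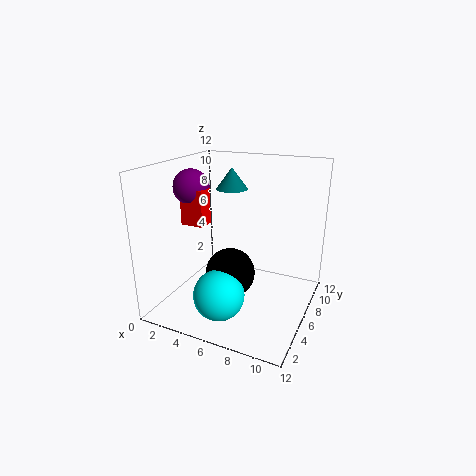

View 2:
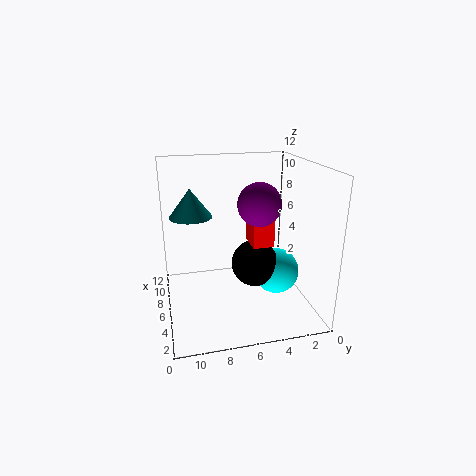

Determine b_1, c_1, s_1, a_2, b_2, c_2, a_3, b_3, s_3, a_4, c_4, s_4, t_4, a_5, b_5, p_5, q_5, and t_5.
b_1 = 4.5, c_1 = 3.5, s_1 = 2, a_2 = 6, b_2 = 2.5, c_2 = 2.5, a_3 = 2, b_3 = 5.5, s_3 = 1.5, a_4 = 3.5, c_4 = 9, s_4 = 1.5, t_4 = 2, a_5 = 1.5, b_5 = 4.5, p_5 = 2, q_5 = 1.5, t_5 = 3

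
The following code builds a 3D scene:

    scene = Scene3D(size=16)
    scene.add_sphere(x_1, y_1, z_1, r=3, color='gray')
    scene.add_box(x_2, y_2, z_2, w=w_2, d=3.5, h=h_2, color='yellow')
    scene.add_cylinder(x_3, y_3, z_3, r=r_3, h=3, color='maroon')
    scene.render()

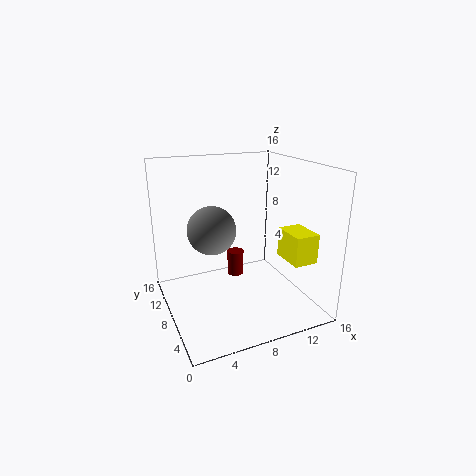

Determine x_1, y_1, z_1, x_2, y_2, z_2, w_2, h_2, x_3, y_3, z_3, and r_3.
x_1 = 6.5; y_1 = 12.5; z_1 = 7.5; x_2 = 11; y_2 = 1; z_2 = 7; w_2 = 2.5; h_2 = 3; x_3 = 9; y_3 = 11; z_3 = 2; r_3 = 1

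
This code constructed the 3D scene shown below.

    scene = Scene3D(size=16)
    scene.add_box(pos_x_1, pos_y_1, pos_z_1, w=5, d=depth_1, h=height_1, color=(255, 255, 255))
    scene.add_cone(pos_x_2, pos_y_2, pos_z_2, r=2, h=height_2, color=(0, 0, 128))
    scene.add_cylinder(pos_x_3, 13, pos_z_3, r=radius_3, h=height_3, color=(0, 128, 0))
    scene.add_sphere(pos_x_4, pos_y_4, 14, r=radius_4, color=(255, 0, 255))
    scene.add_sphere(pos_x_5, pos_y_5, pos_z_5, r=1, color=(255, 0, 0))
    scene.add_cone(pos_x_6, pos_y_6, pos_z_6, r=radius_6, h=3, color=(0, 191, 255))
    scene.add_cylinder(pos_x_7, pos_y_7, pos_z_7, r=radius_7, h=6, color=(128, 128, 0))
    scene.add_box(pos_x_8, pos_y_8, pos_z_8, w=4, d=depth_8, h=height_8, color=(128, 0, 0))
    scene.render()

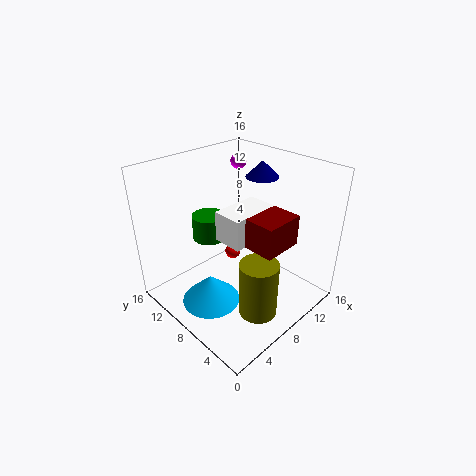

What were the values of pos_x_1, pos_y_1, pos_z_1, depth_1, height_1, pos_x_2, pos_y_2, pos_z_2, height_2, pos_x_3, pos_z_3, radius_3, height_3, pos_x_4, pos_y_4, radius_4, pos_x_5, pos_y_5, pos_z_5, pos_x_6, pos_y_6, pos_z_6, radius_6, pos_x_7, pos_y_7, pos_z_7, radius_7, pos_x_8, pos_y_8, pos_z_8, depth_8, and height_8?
pos_x_1 = 4; pos_y_1 = 4; pos_z_1 = 10; depth_1 = 3; height_1 = 3; pos_x_2 = 14; pos_y_2 = 10; pos_z_2 = 13; height_2 = 2; pos_x_3 = 8; pos_z_3 = 6; radius_3 = 2; height_3 = 3; pos_x_4 = 14; pos_y_4 = 14; radius_4 = 1; pos_x_5 = 11; pos_y_5 = 12; pos_z_5 = 3; pos_x_6 = 3; pos_y_6 = 7; pos_z_6 = 3; radius_6 = 3; pos_x_7 = 6; pos_y_7 = 3; pos_z_7 = 2; radius_7 = 2; pos_x_8 = 5; pos_y_8 = 1; pos_z_8 = 10; depth_8 = 4; height_8 = 3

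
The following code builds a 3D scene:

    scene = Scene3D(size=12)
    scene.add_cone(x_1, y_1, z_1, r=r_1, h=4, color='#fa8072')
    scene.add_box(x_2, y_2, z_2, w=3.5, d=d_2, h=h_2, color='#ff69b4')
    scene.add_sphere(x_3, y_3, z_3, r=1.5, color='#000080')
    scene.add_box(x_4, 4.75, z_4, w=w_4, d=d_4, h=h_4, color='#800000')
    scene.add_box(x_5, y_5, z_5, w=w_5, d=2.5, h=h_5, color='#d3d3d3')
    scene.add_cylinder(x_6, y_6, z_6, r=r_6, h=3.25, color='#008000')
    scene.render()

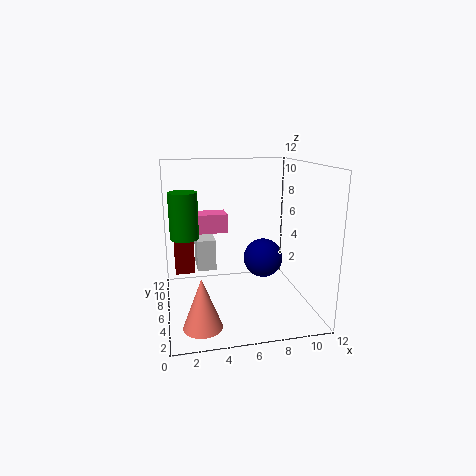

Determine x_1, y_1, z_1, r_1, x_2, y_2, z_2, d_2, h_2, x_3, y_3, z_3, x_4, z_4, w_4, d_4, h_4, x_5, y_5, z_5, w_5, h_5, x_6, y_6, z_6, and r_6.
x_1 = 2.5, y_1 = 2.5, z_1 = 0.25, r_1 = 1.5, x_2 = 1.5, y_2 = 5.25, z_2 = 6.75, d_2 = 1.75, h_2 = 1.5, x_3 = 7.5, y_3 = 3.75, z_3 = 5, x_4 = 0.75, z_4 = 3.75, w_4 = 1.5, d_4 = 3.5, h_4 = 5.25, x_5 = 2.5, y_5 = 5, z_5 = 3.75, w_5 = 1.5, h_5 = 2.5, x_6 = 1.5, y_6 = 3, z_6 = 7.25, r_6 = 1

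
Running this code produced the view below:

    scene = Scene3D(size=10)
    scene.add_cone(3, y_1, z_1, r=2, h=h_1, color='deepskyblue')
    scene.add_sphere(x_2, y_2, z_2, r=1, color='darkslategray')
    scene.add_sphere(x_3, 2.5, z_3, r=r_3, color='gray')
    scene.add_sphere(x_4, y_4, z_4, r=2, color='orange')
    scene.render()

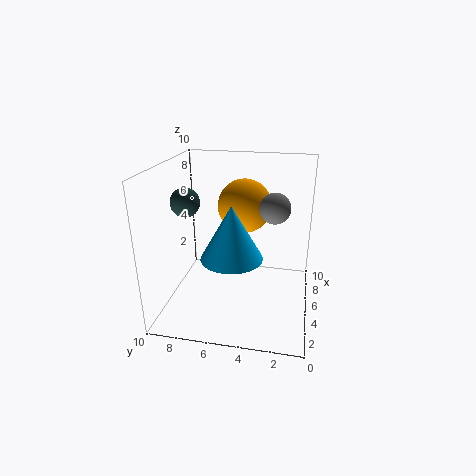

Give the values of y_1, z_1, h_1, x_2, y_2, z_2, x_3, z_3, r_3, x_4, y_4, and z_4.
y_1 = 5; z_1 = 4.5; h_1 = 3.5; x_2 = 4.5; y_2 = 8.5; z_2 = 7.5; x_3 = 4.5; z_3 = 7.5; r_3 = 1; x_4 = 7.5; y_4 = 5; z_4 = 6.5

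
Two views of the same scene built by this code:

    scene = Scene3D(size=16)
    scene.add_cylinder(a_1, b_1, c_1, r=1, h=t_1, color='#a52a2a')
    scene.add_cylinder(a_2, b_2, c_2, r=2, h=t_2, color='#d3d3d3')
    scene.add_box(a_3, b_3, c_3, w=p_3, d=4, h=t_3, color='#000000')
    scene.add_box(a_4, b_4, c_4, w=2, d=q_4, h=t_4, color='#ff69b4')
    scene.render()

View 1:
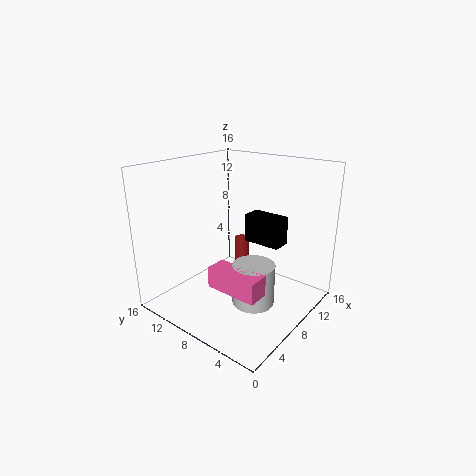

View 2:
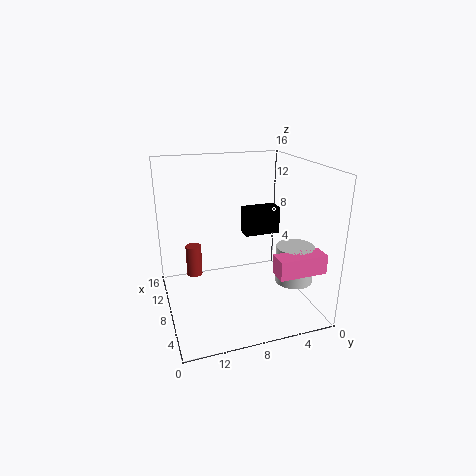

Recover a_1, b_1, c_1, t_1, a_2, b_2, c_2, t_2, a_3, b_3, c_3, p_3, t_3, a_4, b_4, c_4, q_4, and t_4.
a_1 = 14; b_1 = 12; c_1 = 1; t_1 = 4; a_2 = 4; b_2 = 3; c_2 = 4; t_2 = 4; a_3 = 8; b_3 = 3; c_3 = 8; p_3 = 2; t_3 = 3; a_4 = 1; b_4 = 1; c_4 = 6; q_4 = 5; t_4 = 2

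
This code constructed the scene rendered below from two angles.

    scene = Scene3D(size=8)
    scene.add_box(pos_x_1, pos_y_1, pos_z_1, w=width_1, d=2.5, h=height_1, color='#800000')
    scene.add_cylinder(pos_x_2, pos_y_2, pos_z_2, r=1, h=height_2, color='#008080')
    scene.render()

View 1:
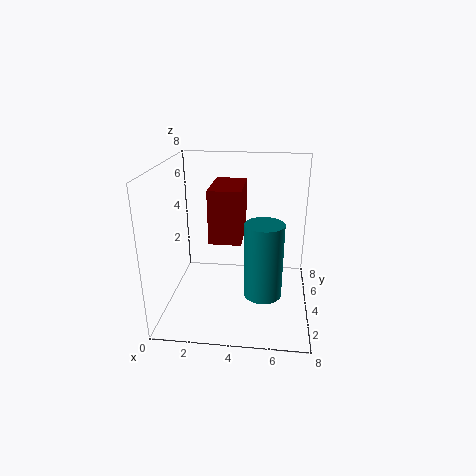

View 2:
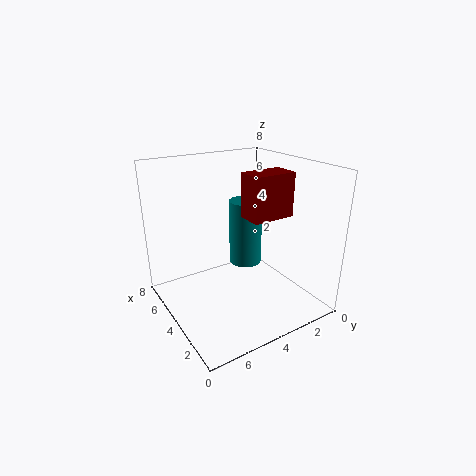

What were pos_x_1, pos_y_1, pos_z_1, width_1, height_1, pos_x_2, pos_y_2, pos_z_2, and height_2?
pos_x_1 = 3
pos_y_1 = 1
pos_z_1 = 5
width_1 = 1.5
height_1 = 2.5
pos_x_2 = 5.5
pos_y_2 = 2.5
pos_z_2 = 1.5
height_2 = 4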